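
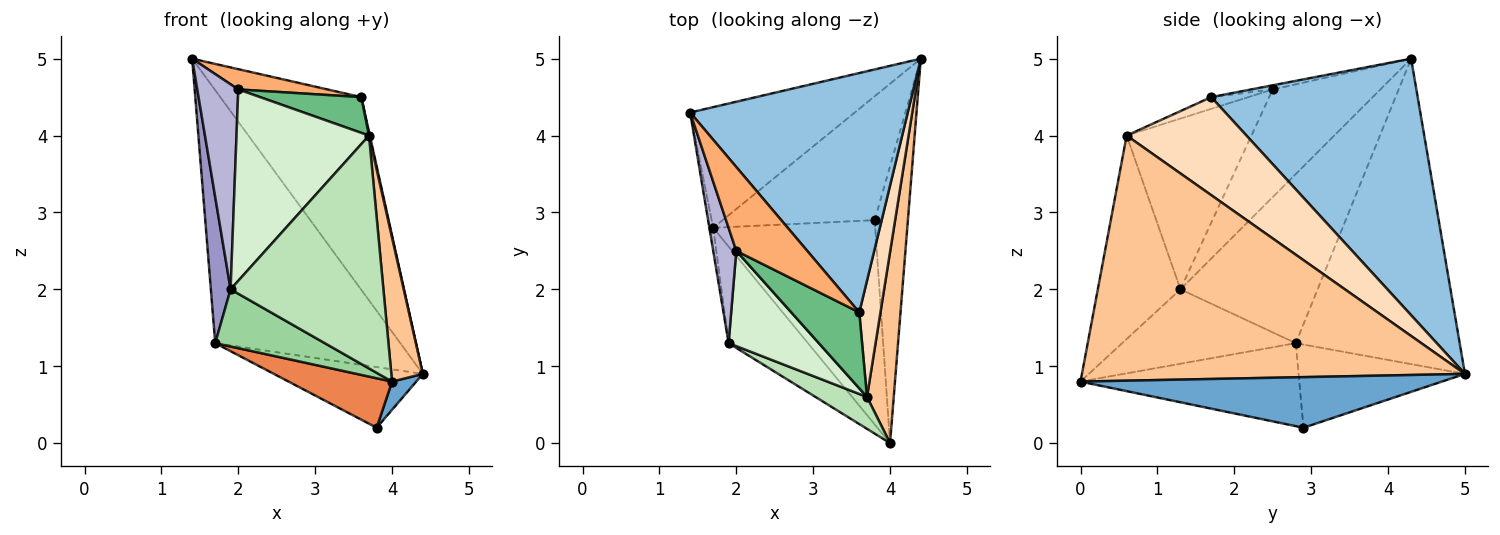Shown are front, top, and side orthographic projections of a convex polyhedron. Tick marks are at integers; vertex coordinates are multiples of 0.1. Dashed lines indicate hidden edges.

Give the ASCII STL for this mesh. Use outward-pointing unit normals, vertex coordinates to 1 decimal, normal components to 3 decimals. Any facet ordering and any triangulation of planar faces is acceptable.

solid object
 facet normal 0.835 -0.056 -0.548
  outer loop
   vertex 3.8 2.9 0.2
   vertex 4.4 5.0 0.9
   vertex 4.0 0.0 0.8
  endloop
 endfacet
 facet normal 0.676 0.462 0.574
  outer loop
   vertex 3.6 1.7 4.5
   vertex 4.4 5.0 0.9
   vertex 1.4 4.3 5.0
  endloop
 endfacet
 facet normal -0.624 0.705 -0.336
  outer loop
   vertex 1.7 2.8 1.3
   vertex 1.4 4.3 5.0
   vertex 4.4 5.0 0.9
  endloop
 endfacet
 facet normal -0.441 0.395 -0.806
  outer loop
   vertex 1.7 2.8 1.3
   vertex 4.4 5.0 0.9
   vertex 3.8 2.9 0.2
  endloop
 endfacet
 facet normal -0.446 -0.211 -0.870
  outer loop
   vertex 1.7 2.8 1.3
   vertex 3.8 2.9 0.2
   vertex 4.0 0.0 0.8
  endloop
 endfacet
 facet normal -0.057 -0.235 0.970
  outer loop
   vertex 2.0 2.5 4.6
   vertex 3.6 1.7 4.5
   vertex 1.4 4.3 5.0
  endloop
 endfacet
 facet normal 0.991 -0.081 0.108
  outer loop
   vertex 3.7 0.6 4.0
   vertex 4.0 0.0 0.8
   vertex 4.4 5.0 0.9
  endloop
 endfacet
 facet normal 0.977 -0.007 0.211
  outer loop
   vertex 3.7 0.6 4.0
   vertex 4.4 5.0 0.9
   vertex 3.6 1.7 4.5
  endloop
 endfacet
 facet normal -0.154 -0.420 0.894
  outer loop
   vertex 3.7 0.6 4.0
   vertex 3.6 1.7 4.5
   vertex 2.0 2.5 4.6
  endloop
 endfacet
 facet normal -0.628 -0.396 -0.670
  outer loop
   vertex 1.9 1.3 2.0
   vertex 1.7 2.8 1.3
   vertex 4.0 0.0 0.8
  endloop
 endfacet
 facet normal -0.472 -0.873 0.119
  outer loop
   vertex 1.9 1.3 2.0
   vertex 4.0 0.0 0.8
   vertex 3.7 0.6 4.0
  endloop
 endfacet
 facet normal -0.645 -0.684 0.341
  outer loop
   vertex 1.9 1.3 2.0
   vertex 3.7 0.6 4.0
   vertex 2.0 2.5 4.6
  endloop
 endfacet
 facet normal -0.990 -0.142 -0.022
  outer loop
   vertex 1.9 1.3 2.0
   vertex 1.4 4.3 5.0
   vertex 1.7 2.8 1.3
  endloop
 endfacet
 facet normal -0.916 -0.349 0.196
  outer loop
   vertex 1.9 1.3 2.0
   vertex 2.0 2.5 4.6
   vertex 1.4 4.3 5.0
  endloop
 endfacet
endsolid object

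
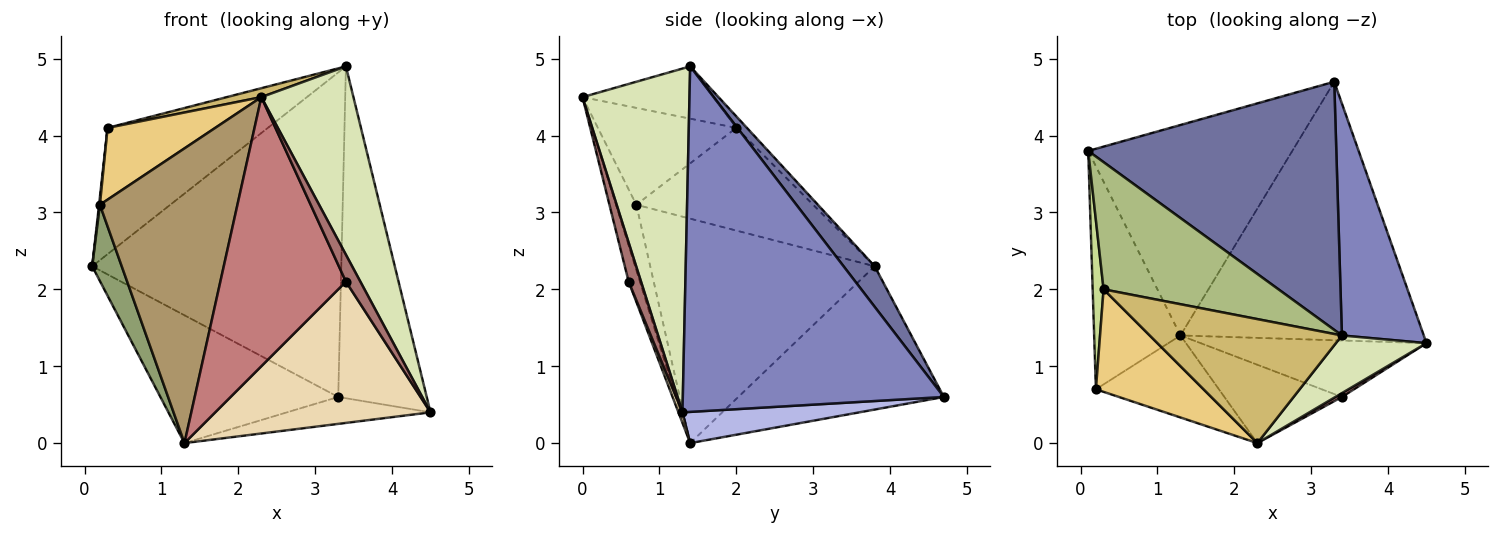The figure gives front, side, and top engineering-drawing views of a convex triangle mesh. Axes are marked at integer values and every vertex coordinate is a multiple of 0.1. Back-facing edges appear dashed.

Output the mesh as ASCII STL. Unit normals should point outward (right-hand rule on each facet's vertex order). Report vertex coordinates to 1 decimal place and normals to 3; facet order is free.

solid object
 facet normal 0.099 0.791 0.604
  outer loop
   vertex 3.4 1.4 4.9
   vertex 3.3 4.7 0.6
   vertex 0.1 3.8 2.3
  endloop
 endfacet
 facet normal 0.924 0.313 0.219
  outer loop
   vertex 3.4 1.4 4.9
   vertex 4.5 1.3 0.4
   vertex 3.3 4.7 0.6
  endloop
 endfacet
 facet normal -0.515 0.445 -0.733
  outer loop
   vertex 1.3 1.4 0.0
   vertex 0.1 3.8 2.3
   vertex 3.3 4.7 0.6
  endloop
 endfacet
 facet normal 0.127 0.103 -0.987
  outer loop
   vertex 1.3 1.4 0.0
   vertex 3.3 4.7 0.6
   vertex 4.5 1.3 0.4
  endloop
 endfacet
 facet normal -0.926 -0.122 -0.356
  outer loop
   vertex 1.3 1.4 0.0
   vertex 0.2 0.7 3.1
   vertex 0.1 3.8 2.3
  endloop
 endfacet
 facet normal -0.047 0.704 0.709
  outer loop
   vertex 0.3 2.0 4.1
   vertex 3.4 1.4 4.9
   vertex 0.1 3.8 2.3
  endloop
 endfacet
 facet normal -0.994 -0.005 0.106
  outer loop
   vertex 0.3 2.0 4.1
   vertex 0.1 3.8 2.3
   vertex 0.2 0.7 3.1
  endloop
 endfacet
 facet normal 0.743 -0.640 0.196
  outer loop
   vertex 2.3 0.0 4.5
   vertex 4.5 1.3 0.4
   vertex 3.4 1.4 4.9
  endloop
 endfacet
 facet normal -0.141 -0.954 -0.265
  outer loop
   vertex 2.3 0.0 4.5
   vertex 0.2 0.7 3.1
   vertex 1.3 1.4 0.0
  endloop
 endfacet
 facet normal -0.262 -0.069 0.963
  outer loop
   vertex 2.3 0.0 4.5
   vertex 3.4 1.4 4.9
   vertex 0.3 2.0 4.1
  endloop
 endfacet
 facet normal -0.593 -0.462 0.659
  outer loop
   vertex 2.3 0.0 4.5
   vertex 0.3 2.0 4.1
   vertex 0.2 0.7 3.1
  endloop
 endfacet
 facet normal 0.017 -0.928 -0.371
  outer loop
   vertex 3.4 0.6 2.1
   vertex 1.3 1.4 0.0
   vertex 4.5 1.3 0.4
  endloop
 endfacet
 facet normal 0.647 -0.755 0.108
  outer loop
   vertex 3.4 0.6 2.1
   vertex 4.5 1.3 0.4
   vertex 2.3 0.0 4.5
  endloop
 endfacet
 facet normal -0.086 -0.957 -0.279
  outer loop
   vertex 3.4 0.6 2.1
   vertex 2.3 0.0 4.5
   vertex 1.3 1.4 0.0
  endloop
 endfacet
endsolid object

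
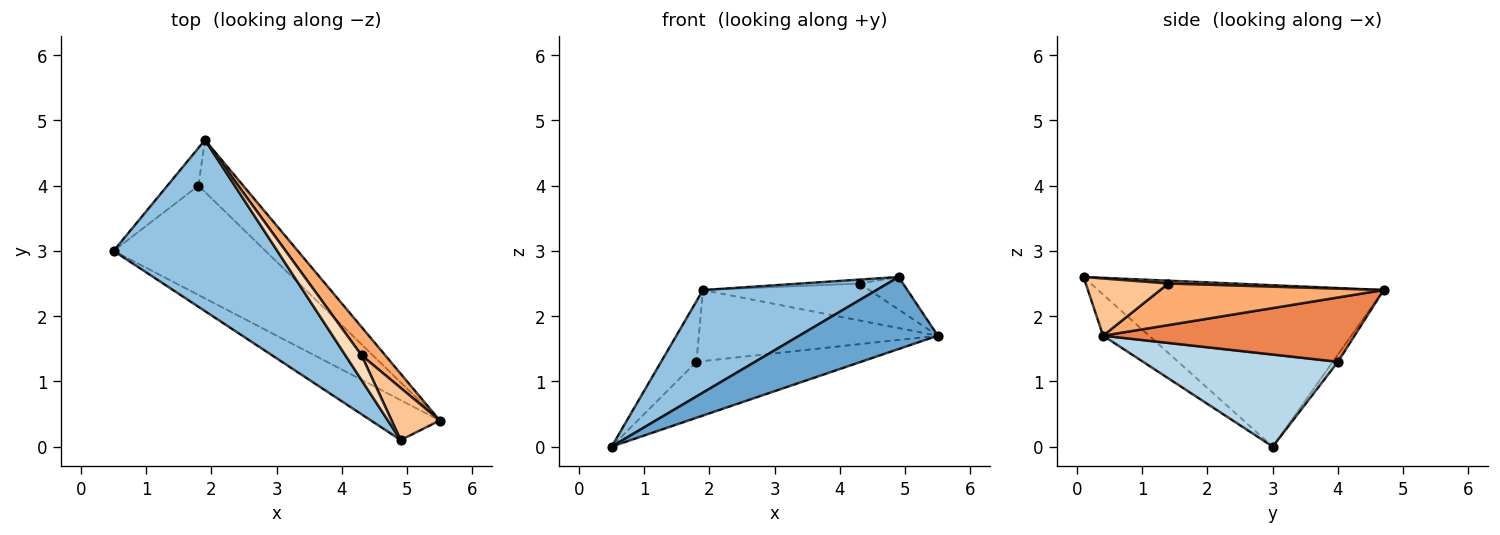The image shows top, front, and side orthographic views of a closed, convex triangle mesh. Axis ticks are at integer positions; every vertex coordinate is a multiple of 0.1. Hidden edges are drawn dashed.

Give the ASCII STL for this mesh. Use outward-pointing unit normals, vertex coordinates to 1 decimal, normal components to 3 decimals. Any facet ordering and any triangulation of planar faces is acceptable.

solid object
 facet normal -0.278 -0.840 -0.466
  outer loop
   vertex 4.9 0.1 2.6
   vertex 0.5 3.0 0.0
   vertex 5.5 0.4 1.7
  endloop
 endfacet
 facet normal -0.646 -0.393 0.655
  outer loop
   vertex 4.9 0.1 2.6
   vertex 1.9 4.7 2.4
   vertex 0.5 3.0 0.0
  endloop
 endfacet
 facet normal 0.475 0.401 -0.783
  outer loop
   vertex 1.8 4.0 1.3
   vertex 5.5 0.4 1.7
   vertex 0.5 3.0 0.0
  endloop
 endfacet
 facet normal -0.123 0.842 -0.525
  outer loop
   vertex 1.8 4.0 1.3
   vertex 0.5 3.0 0.0
   vertex 1.9 4.7 2.4
  endloop
 endfacet
 facet normal 0.647 0.615 -0.450
  outer loop
   vertex 1.8 4.0 1.3
   vertex 1.9 4.7 2.4
   vertex 5.5 0.4 1.7
  endloop
 endfacet
 facet normal 0.730 0.543 0.415
  outer loop
   vertex 4.3 1.4 2.5
   vertex 5.5 0.4 1.7
   vertex 1.9 4.7 2.4
  endloop
 endfacet
 facet normal 0.710 0.373 0.598
  outer loop
   vertex 4.3 1.4 2.5
   vertex 4.9 0.1 2.6
   vertex 5.5 0.4 1.7
  endloop
 endfacet
 facet normal 0.171 0.154 0.973
  outer loop
   vertex 4.3 1.4 2.5
   vertex 1.9 4.7 2.4
   vertex 4.9 0.1 2.6
  endloop
 endfacet
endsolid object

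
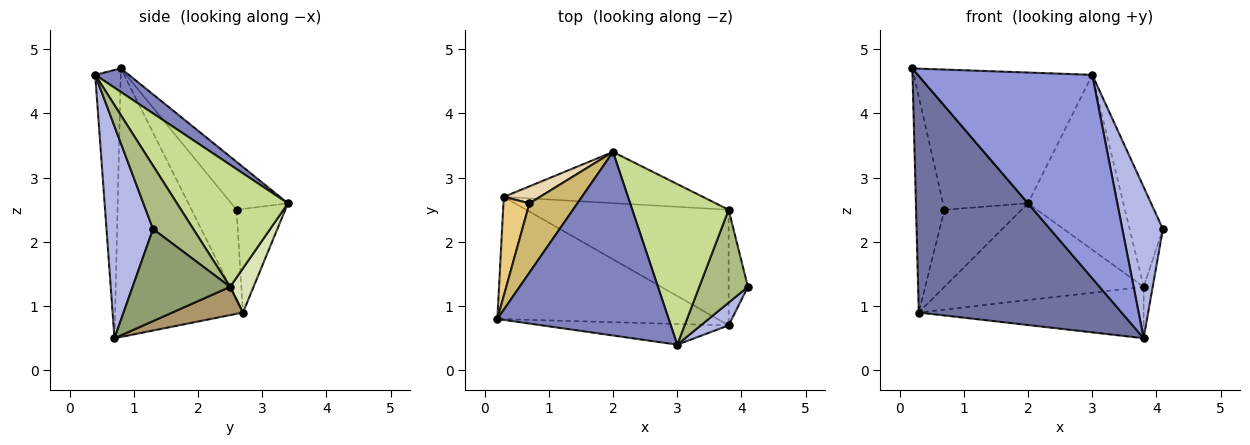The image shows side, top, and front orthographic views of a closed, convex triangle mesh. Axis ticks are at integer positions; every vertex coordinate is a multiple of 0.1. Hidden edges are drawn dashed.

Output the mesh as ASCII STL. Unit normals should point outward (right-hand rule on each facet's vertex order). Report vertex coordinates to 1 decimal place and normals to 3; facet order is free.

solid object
 facet normal -0.489 -0.775 -0.400
  outer loop
   vertex 0.3 2.7 0.9
   vertex 3.8 0.7 0.5
   vertex 0.2 0.8 4.7
  endloop
 endfacet
 facet normal 0.111 0.577 0.809
  outer loop
   vertex 3.0 0.4 4.6
   vertex 2.0 3.4 2.6
   vertex 0.2 0.8 4.7
  endloop
 endfacet
 facet normal -0.144 -0.984 -0.100
  outer loop
   vertex 3.0 0.4 4.6
   vertex 0.2 0.8 4.7
   vertex 3.8 0.7 0.5
  endloop
 endfacet
 facet normal 0.750 -0.654 0.098
  outer loop
   vertex 3.0 0.4 4.6
   vertex 3.8 0.7 0.5
   vertex 4.1 1.3 2.2
  endloop
 endfacet
 facet normal 0.975 0.091 -0.204
  outer loop
   vertex 3.8 2.5 1.3
   vertex 4.1 1.3 2.2
   vertex 3.8 0.7 0.5
  endloop
 endfacet
 facet normal 0.663 0.548 0.510
  outer loop
   vertex 3.8 2.5 1.3
   vertex 3.0 0.4 4.6
   vertex 4.1 1.3 2.2
  endloop
 endfacet
 facet normal 0.651 0.559 0.514
  outer loop
   vertex 3.8 2.5 1.3
   vertex 2.0 3.4 2.6
   vertex 3.0 0.4 4.6
  endloop
 endfacet
 facet normal 0.103 0.879 -0.465
  outer loop
   vertex 3.8 2.5 1.3
   vertex 0.3 2.7 0.9
   vertex 2.0 3.4 2.6
  endloop
 endfacet
 facet normal 0.127 0.403 -0.906
  outer loop
   vertex 3.8 2.5 1.3
   vertex 3.8 0.7 0.5
   vertex 0.3 2.7 0.9
  endloop
 endfacet
 facet normal -0.485 0.728 0.485
  outer loop
   vertex 0.7 2.6 2.5
   vertex 0.2 0.8 4.7
   vertex 2.0 3.4 2.6
  endloop
 endfacet
 facet normal -0.821 0.519 0.238
  outer loop
   vertex 0.7 2.6 2.5
   vertex 0.3 2.7 0.9
   vertex 0.2 0.8 4.7
  endloop
 endfacet
 facet normal -0.525 0.831 0.183
  outer loop
   vertex 0.7 2.6 2.5
   vertex 2.0 3.4 2.6
   vertex 0.3 2.7 0.9
  endloop
 endfacet
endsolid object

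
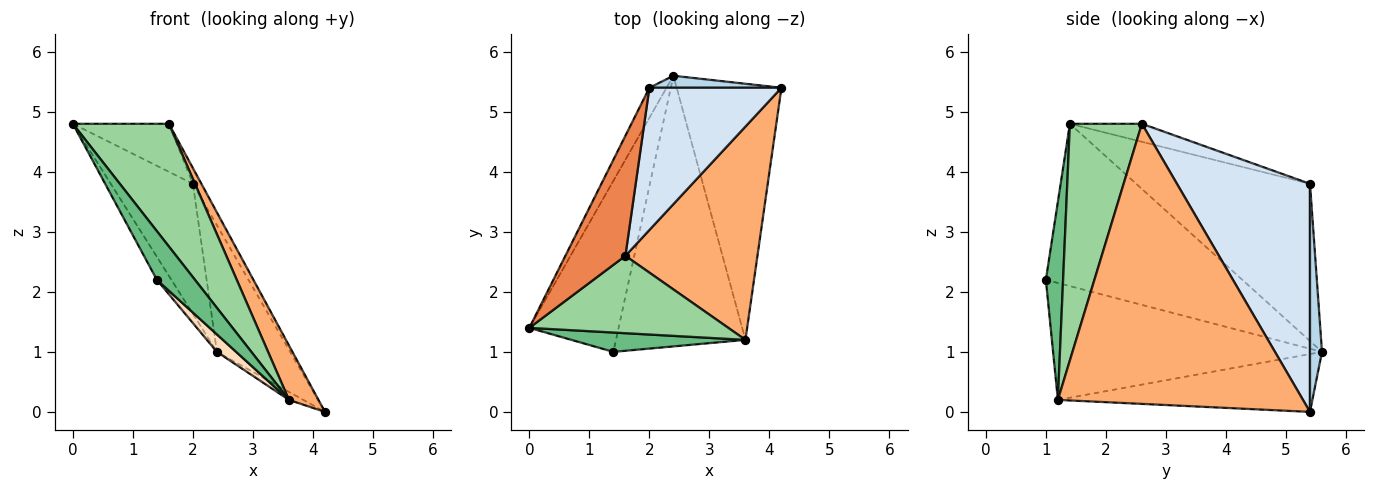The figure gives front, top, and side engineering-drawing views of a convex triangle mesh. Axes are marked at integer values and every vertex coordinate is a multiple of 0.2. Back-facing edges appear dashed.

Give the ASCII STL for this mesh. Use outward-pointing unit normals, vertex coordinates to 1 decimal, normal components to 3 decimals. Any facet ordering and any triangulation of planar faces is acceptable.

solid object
 facet normal -0.874 0.065 -0.481
  outer loop
   vertex 1.4 1.0 2.2
   vertex 0.0 1.4 4.8
   vertex 2.4 5.6 1.0
  endloop
 endfacet
 facet normal -0.900 0.425 -0.098
  outer loop
   vertex 2.0 5.4 3.8
   vertex 2.4 5.6 1.0
   vertex 0.0 1.4 4.8
  endloop
 endfacet
 facet normal 0.161 0.983 0.093
  outer loop
   vertex 2.0 5.4 3.8
   vertex 4.2 5.4 0.0
   vertex 2.4 5.6 1.0
  endloop
 endfacet
 facet normal 0.864 0.055 0.500
  outer loop
   vertex 1.6 2.6 4.8
   vertex 4.2 5.4 0.0
   vertex 2.0 5.4 3.8
  endloop
 endfacet
 facet normal -0.268 0.358 0.894
  outer loop
   vertex 1.6 2.6 4.8
   vertex 2.0 5.4 3.8
   vertex 0.0 1.4 4.8
  endloop
 endfacet
 facet normal 0.899 -0.108 0.424
  outer loop
   vertex 3.6 1.2 0.2
   vertex 4.2 5.4 0.0
   vertex 1.6 2.6 4.8
  endloop
 endfacet
 facet normal -0.483 0.027 -0.875
  outer loop
   vertex 3.6 1.2 0.2
   vertex 2.4 5.6 1.0
   vertex 4.2 5.4 0.0
  endloop
 endfacet
 facet normal -0.670 -0.048 -0.741
  outer loop
   vertex 3.6 1.2 0.2
   vertex 1.4 1.0 2.2
   vertex 2.4 5.6 1.0
  endloop
 endfacet
 facet normal 0.387 -0.857 0.340
  outer loop
   vertex 3.6 1.2 0.2
   vertex 0.0 1.4 4.8
   vertex 1.4 1.0 2.2
  endloop
 endfacet
 facet normal 0.536 -0.714 0.450
  outer loop
   vertex 3.6 1.2 0.2
   vertex 1.6 2.6 4.8
   vertex 0.0 1.4 4.8
  endloop
 endfacet
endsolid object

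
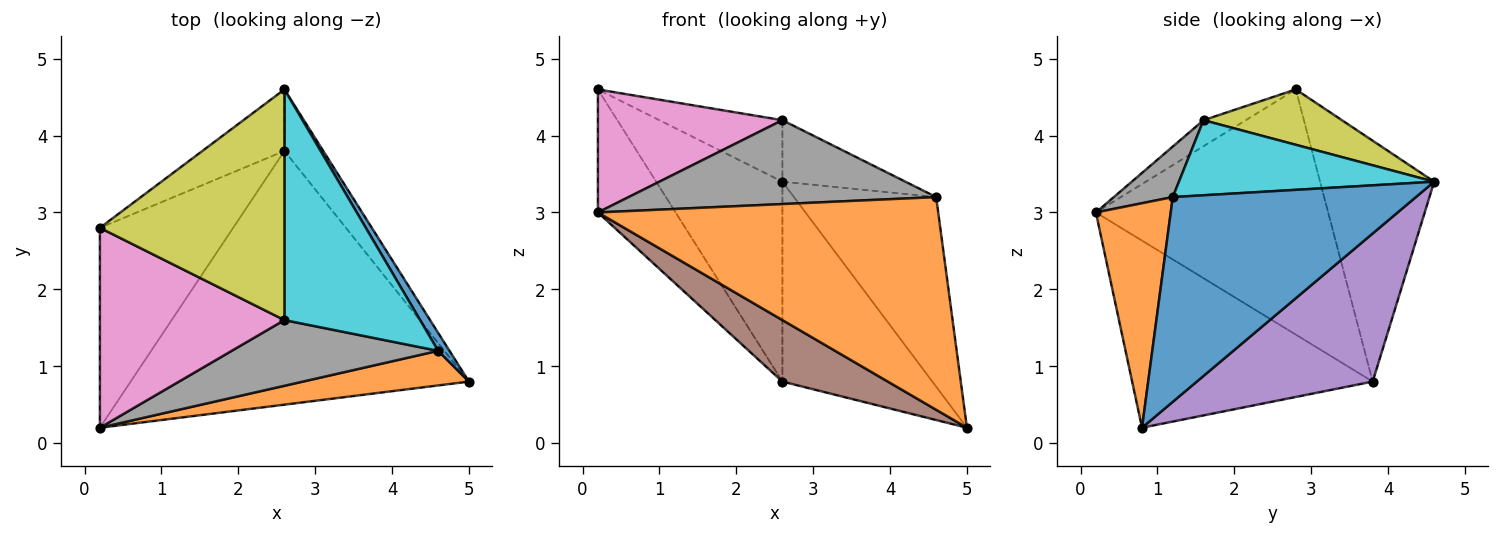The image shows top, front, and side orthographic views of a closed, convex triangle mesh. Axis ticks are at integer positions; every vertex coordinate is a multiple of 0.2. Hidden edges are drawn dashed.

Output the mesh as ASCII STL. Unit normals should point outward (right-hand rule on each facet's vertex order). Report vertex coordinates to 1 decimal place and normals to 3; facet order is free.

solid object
 facet normal 0.862 0.504 0.048
  outer loop
   vertex 4.6 1.2 3.2
   vertex 5.0 0.8 0.2
   vertex 2.6 4.6 3.4
  endloop
 endfacet
 facet normal 0.212 -0.965 0.157
  outer loop
   vertex 4.6 1.2 3.2
   vertex 0.2 0.2 3.0
   vertex 5.0 0.8 0.2
  endloop
 endfacet
 facet normal -0.654 0.723 -0.223
  outer loop
   vertex 2.6 3.8 0.8
   vertex 0.2 2.8 4.6
   vertex 2.6 4.6 3.4
  endloop
 endfacet
 facet normal -0.843 0.282 -0.458
  outer loop
   vertex 2.6 3.8 0.8
   vertex 0.2 0.2 3.0
   vertex 0.2 2.8 4.6
  endloop
 endfacet
 facet normal 0.746 0.636 -0.196
  outer loop
   vertex 2.6 3.8 0.8
   vertex 2.6 4.6 3.4
   vertex 5.0 0.8 0.2
  endloop
 endfacet
 facet normal -0.473 -0.208 -0.856
  outer loop
   vertex 2.6 3.8 0.8
   vertex 5.0 0.8 0.2
   vertex 0.2 0.2 3.0
  endloop
 endfacet
 facet normal -0.119 -0.520 0.846
  outer loop
   vertex 2.6 1.6 4.2
   vertex 0.2 2.8 4.6
   vertex 0.2 0.2 3.0
  endloop
 endfacet
 facet normal 0.149 -0.778 0.610
  outer loop
   vertex 2.6 1.6 4.2
   vertex 0.2 0.2 3.0
   vertex 4.6 1.2 3.2
  endloop
 endfacet
 facet normal 0.278 0.247 0.928
  outer loop
   vertex 2.6 1.6 4.2
   vertex 2.6 4.6 3.4
   vertex 0.2 2.8 4.6
  endloop
 endfacet
 facet normal 0.471 0.227 0.852
  outer loop
   vertex 2.6 1.6 4.2
   vertex 4.6 1.2 3.2
   vertex 2.6 4.6 3.4
  endloop
 endfacet
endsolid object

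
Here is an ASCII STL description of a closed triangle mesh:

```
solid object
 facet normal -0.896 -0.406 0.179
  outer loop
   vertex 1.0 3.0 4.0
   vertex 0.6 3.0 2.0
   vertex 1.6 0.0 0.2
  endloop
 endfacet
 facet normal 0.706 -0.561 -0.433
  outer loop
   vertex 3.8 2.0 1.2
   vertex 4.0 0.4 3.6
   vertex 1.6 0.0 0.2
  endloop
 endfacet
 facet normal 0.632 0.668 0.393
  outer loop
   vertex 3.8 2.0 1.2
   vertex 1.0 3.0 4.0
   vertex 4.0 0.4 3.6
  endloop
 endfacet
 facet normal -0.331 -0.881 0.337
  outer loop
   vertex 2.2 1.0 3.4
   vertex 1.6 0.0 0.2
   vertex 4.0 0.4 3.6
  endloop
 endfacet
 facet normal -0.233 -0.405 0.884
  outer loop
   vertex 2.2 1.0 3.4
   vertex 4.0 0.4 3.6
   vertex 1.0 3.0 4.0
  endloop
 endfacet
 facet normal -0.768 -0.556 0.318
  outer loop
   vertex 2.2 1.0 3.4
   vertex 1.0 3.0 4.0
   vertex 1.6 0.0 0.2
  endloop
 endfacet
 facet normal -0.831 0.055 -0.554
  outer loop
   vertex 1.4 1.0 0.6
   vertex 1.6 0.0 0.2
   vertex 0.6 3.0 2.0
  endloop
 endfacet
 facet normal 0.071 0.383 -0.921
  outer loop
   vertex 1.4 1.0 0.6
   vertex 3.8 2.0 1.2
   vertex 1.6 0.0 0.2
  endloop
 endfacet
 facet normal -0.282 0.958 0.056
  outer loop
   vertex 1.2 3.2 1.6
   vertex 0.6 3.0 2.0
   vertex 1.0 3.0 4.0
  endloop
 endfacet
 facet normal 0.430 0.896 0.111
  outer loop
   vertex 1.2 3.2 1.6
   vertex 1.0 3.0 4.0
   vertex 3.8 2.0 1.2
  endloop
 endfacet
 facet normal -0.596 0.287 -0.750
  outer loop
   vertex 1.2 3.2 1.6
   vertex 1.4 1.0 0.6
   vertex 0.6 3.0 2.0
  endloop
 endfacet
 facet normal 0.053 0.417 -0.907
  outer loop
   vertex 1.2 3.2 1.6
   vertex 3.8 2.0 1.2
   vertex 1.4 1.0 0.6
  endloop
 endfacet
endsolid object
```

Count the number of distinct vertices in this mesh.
8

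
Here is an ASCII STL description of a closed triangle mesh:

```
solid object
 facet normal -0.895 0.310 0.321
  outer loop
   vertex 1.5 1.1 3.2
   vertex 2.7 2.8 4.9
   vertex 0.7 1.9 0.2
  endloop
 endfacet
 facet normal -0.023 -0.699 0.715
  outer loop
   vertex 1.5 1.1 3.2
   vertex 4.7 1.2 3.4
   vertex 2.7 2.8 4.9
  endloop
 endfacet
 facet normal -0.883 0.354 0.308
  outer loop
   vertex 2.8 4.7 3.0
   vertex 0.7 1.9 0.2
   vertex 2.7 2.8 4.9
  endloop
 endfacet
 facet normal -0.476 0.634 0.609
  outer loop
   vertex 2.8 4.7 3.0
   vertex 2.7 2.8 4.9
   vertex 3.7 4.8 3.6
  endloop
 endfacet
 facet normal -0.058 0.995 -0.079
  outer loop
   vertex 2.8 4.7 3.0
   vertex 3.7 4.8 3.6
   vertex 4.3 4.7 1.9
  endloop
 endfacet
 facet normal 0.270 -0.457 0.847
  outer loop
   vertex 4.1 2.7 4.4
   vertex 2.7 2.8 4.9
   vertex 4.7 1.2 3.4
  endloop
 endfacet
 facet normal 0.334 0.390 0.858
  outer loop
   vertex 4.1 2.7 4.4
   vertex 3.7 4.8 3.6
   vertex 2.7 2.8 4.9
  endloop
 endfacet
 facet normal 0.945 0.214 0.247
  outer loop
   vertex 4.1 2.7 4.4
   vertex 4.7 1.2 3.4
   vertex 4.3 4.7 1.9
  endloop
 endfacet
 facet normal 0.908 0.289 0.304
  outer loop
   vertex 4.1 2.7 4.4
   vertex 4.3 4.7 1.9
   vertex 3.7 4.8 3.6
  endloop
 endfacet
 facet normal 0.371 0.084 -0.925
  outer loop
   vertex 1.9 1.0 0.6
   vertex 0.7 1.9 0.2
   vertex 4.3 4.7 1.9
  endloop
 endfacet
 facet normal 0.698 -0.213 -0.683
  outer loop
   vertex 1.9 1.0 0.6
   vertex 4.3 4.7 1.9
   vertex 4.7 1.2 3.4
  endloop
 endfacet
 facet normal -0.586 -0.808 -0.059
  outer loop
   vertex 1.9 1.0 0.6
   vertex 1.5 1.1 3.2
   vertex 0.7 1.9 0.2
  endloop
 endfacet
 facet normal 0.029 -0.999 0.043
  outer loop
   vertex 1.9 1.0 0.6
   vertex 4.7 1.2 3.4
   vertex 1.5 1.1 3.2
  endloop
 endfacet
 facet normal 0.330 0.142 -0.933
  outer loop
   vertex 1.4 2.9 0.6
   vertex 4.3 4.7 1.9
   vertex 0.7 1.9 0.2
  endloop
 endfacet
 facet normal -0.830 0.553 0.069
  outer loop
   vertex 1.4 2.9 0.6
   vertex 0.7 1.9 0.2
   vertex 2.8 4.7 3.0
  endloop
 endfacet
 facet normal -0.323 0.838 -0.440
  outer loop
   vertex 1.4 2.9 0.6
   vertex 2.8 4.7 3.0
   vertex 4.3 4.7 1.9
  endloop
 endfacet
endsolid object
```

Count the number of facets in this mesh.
16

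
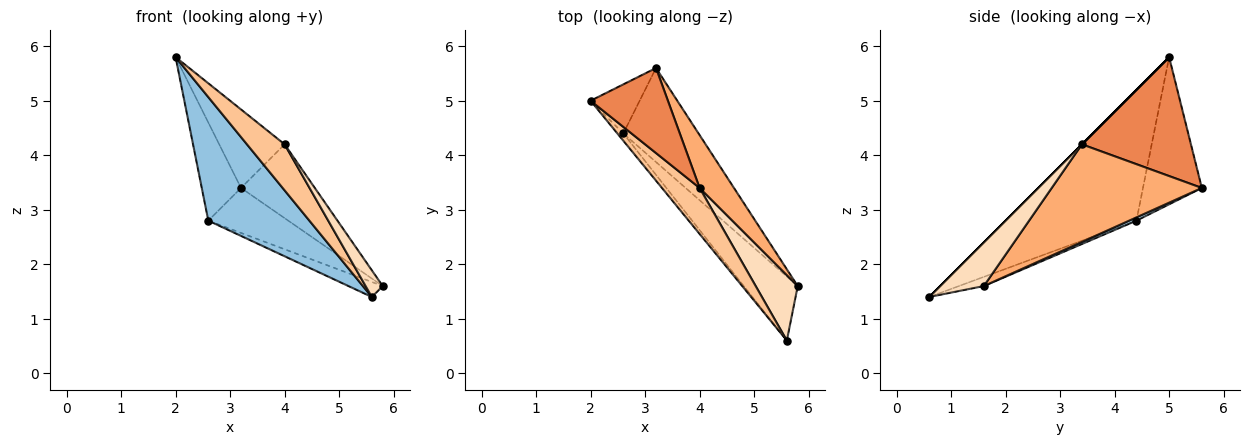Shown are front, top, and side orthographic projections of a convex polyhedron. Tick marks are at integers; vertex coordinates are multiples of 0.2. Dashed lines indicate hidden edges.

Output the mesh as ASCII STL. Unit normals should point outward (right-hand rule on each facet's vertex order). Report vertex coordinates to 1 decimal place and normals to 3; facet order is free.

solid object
 facet normal -0.802 0.535 -0.267
  outer loop
   vertex 2.6 4.4 2.8
   vertex 2.0 5.0 5.8
   vertex 3.2 5.6 3.4
  endloop
 endfacet
 facet normal -0.791 -0.611 -0.036
  outer loop
   vertex 2.6 4.4 2.8
   vertex 5.6 0.6 1.4
   vertex 2.0 5.0 5.8
  endloop
 endfacet
 facet normal 0.039 0.431 -0.901
  outer loop
   vertex 2.6 4.4 2.8
   vertex 3.2 5.6 3.4
   vertex 5.8 1.6 1.6
  endloop
 endfacet
 facet normal -0.164 0.225 -0.961
  outer loop
   vertex 2.6 4.4 2.8
   vertex 5.8 1.6 1.6
   vertex 5.6 0.6 1.4
  endloop
 endfacet
 facet normal 0.749 0.449 0.487
  outer loop
   vertex 4.0 3.4 4.2
   vertex 3.2 5.6 3.4
   vertex 2.0 5.0 5.8
  endloop
 endfacet
 facet normal 0.856 0.421 0.301
  outer loop
   vertex 4.0 3.4 4.2
   vertex 5.8 1.6 1.6
   vertex 3.2 5.6 3.4
  endloop
 endfacet
 facet normal 0.000 -0.707 0.707
  outer loop
   vertex 4.0 3.4 4.2
   vertex 2.0 5.0 5.8
   vertex 5.6 0.6 1.4
  endloop
 endfacet
 facet normal 0.693 -0.272 0.668
  outer loop
   vertex 4.0 3.4 4.2
   vertex 5.6 0.6 1.4
   vertex 5.8 1.6 1.6
  endloop
 endfacet
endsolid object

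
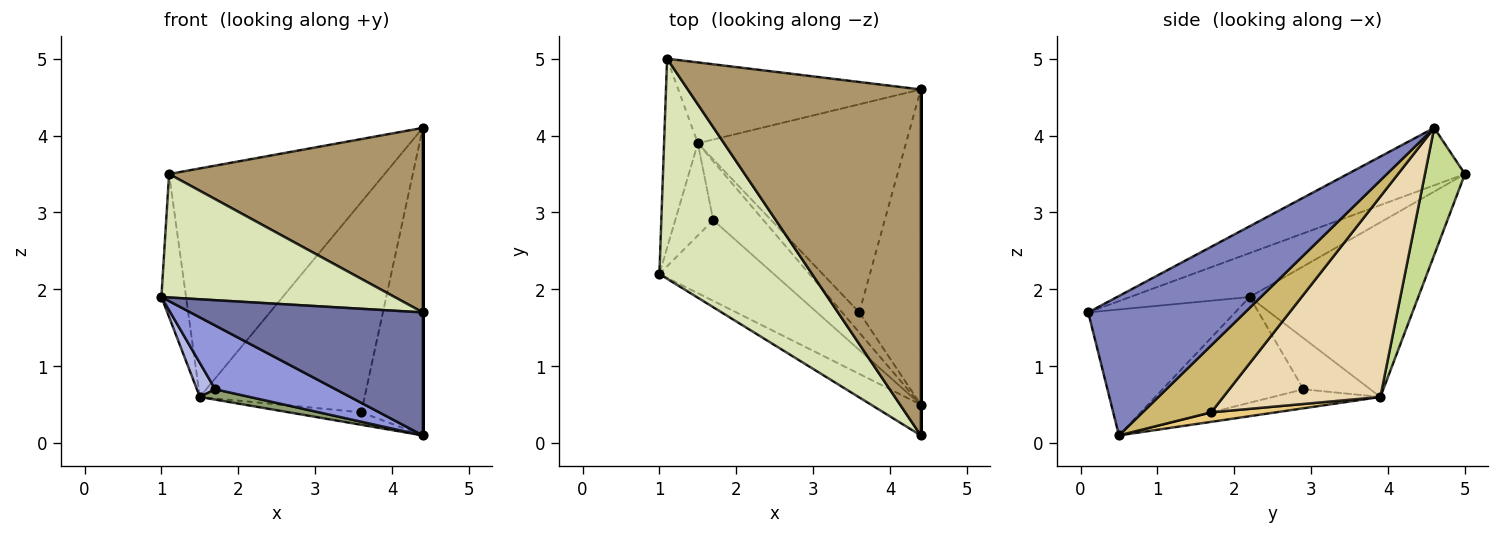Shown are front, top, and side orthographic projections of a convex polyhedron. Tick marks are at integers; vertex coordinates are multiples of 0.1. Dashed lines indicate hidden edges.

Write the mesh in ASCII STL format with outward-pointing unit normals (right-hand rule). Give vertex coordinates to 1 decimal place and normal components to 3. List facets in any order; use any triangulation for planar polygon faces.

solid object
 facet normal -0.523 -0.827 -0.207
  outer loop
   vertex 4.4 0.1 1.7
   vertex 1.0 2.2 1.9
   vertex 4.4 0.5 0.1
  endloop
 endfacet
 facet normal 1.000 0.000 0.000
  outer loop
   vertex 4.4 0.1 1.7
   vertex 4.4 0.5 0.1
   vertex 4.4 4.6 4.1
  endloop
 endfacet
 facet normal -0.587 -0.502 -0.635
  outer loop
   vertex 1.7 2.9 0.7
   vertex 4.4 0.5 0.1
   vertex 1.0 2.2 1.9
  endloop
 endfacet
 facet normal -0.784 -0.215 -0.583
  outer loop
   vertex 1.7 2.9 0.7
   vertex 1.0 2.2 1.9
   vertex 1.5 3.9 0.6
  endloop
 endfacet
 facet normal -0.349 -0.162 -0.923
  outer loop
   vertex 1.7 2.9 0.7
   vertex 1.5 3.9 0.6
   vertex 4.4 0.5 0.1
  endloop
 endfacet
 facet normal -0.972 0.142 -0.188
  outer loop
   vertex 1.1 5.0 3.5
   vertex 1.5 3.9 0.6
   vertex 1.0 2.2 1.9
  endloop
 endfacet
 facet normal 0.172 0.929 -0.328
  outer loop
   vertex 1.1 5.0 3.5
   vertex 4.4 4.6 4.1
   vertex 1.5 3.9 0.6
  endloop
 endfacet
 facet normal -0.243 -0.475 0.846
  outer loop
   vertex 1.1 5.0 3.5
   vertex 1.0 2.2 1.9
   vertex 4.4 0.1 1.7
  endloop
 endfacet
 facet normal -0.213 -0.460 0.862
  outer loop
   vertex 1.1 5.0 3.5
   vertex 4.4 0.1 1.7
   vertex 4.4 4.6 4.1
  endloop
 endfacet
 facet normal 0.615 0.551 -0.565
  outer loop
   vertex 3.6 1.7 0.4
   vertex 4.4 4.6 4.1
   vertex 4.4 0.5 0.1
  endloop
 endfacet
 facet normal 0.425 0.476 -0.770
  outer loop
   vertex 3.6 1.7 0.4
   vertex 4.4 0.5 0.1
   vertex 1.5 3.9 0.6
  endloop
 endfacet
 facet normal 0.561 0.588 -0.582
  outer loop
   vertex 3.6 1.7 0.4
   vertex 1.5 3.9 0.6
   vertex 4.4 4.6 4.1
  endloop
 endfacet
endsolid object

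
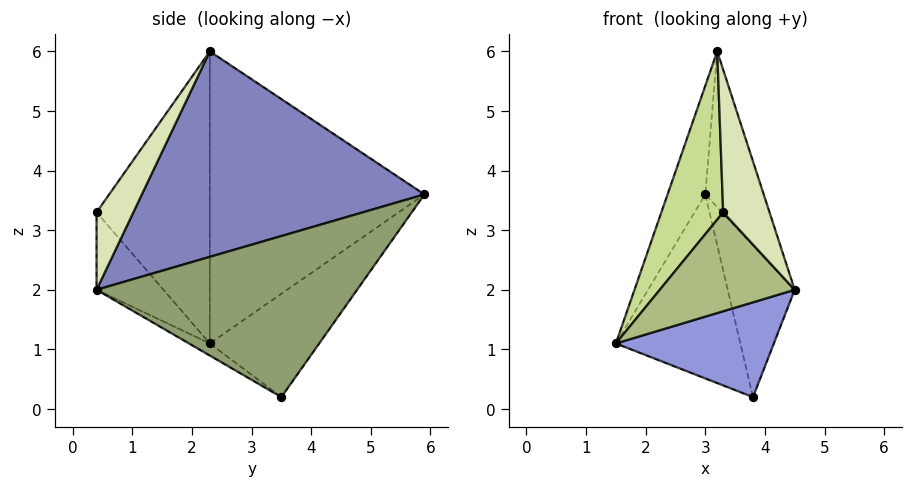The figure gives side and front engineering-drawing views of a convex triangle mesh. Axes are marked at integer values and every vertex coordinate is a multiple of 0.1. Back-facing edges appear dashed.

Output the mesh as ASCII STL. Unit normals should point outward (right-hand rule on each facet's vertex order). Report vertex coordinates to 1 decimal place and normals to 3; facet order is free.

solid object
 facet normal -0.932 0.164 0.323
  outer loop
   vertex 3.2 2.3 6.0
   vertex 3.0 5.9 3.6
   vertex 1.5 2.3 1.1
  endloop
 endfacet
 facet normal 0.956 0.198 0.217
  outer loop
   vertex 3.2 2.3 6.0
   vertex 4.5 0.4 2.0
   vertex 3.0 5.9 3.6
  endloop
 endfacet
 facet normal -0.068 -0.512 -0.856
  outer loop
   vertex 3.8 3.5 0.2
   vertex 4.5 0.4 2.0
   vertex 1.5 2.3 1.1
  endloop
 endfacet
 facet normal -0.544 0.620 -0.565
  outer loop
   vertex 3.8 3.5 0.2
   vertex 1.5 2.3 1.1
   vertex 3.0 5.9 3.6
  endloop
 endfacet
 facet normal 0.967 0.249 0.052
  outer loop
   vertex 3.8 3.5 0.2
   vertex 3.0 5.9 3.6
   vertex 4.5 0.4 2.0
  endloop
 endfacet
 facet normal -0.411 -0.829 -0.379
  outer loop
   vertex 3.3 0.4 3.3
   vertex 1.5 2.3 1.1
   vertex 4.5 0.4 2.0
  endloop
 endfacet
 facet normal -0.840 -0.458 0.291
  outer loop
   vertex 3.3 0.4 3.3
   vertex 3.2 2.3 6.0
   vertex 1.5 2.3 1.1
  endloop
 endfacet
 facet normal 0.539 -0.679 0.498
  outer loop
   vertex 3.3 0.4 3.3
   vertex 4.5 0.4 2.0
   vertex 3.2 2.3 6.0
  endloop
 endfacet
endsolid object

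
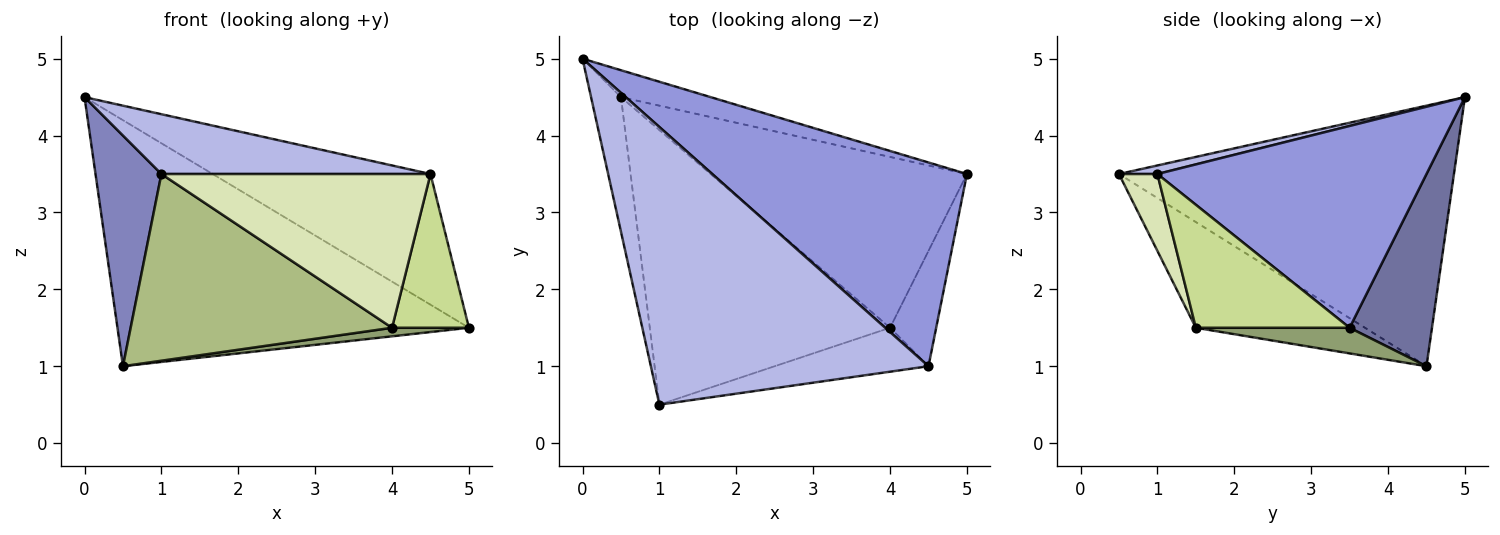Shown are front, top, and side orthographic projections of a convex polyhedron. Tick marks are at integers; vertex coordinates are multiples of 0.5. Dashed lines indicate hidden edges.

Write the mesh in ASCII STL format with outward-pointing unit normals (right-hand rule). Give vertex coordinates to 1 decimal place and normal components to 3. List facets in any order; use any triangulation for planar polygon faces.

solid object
 facet normal 0.227 0.968 -0.106
  outer loop
   vertex 0.5 4.5 1.0
   vertex 0.0 5.0 4.5
   vertex 5.0 3.5 1.5
  endloop
 endfacet
 facet normal -0.975 -0.192 -0.112
  outer loop
   vertex 0.5 4.5 1.0
   vertex 1.0 0.5 3.5
   vertex 0.0 5.0 4.5
  endloop
 endfacet
 facet normal 0.555 0.449 0.700
  outer loop
   vertex 4.5 1.0 3.5
   vertex 5.0 3.5 1.5
   vertex 0.0 5.0 4.5
  endloop
 endfacet
 facet normal 0.030 -0.210 0.977
  outer loop
   vertex 4.5 1.0 3.5
   vertex 0.0 5.0 4.5
   vertex 1.0 0.5 3.5
  endloop
 endfacet
 facet normal 0.099 -0.050 -0.994
  outer loop
   vertex 4.0 1.5 1.5
   vertex 0.5 4.5 1.0
   vertex 5.0 3.5 1.5
  endloop
 endfacet
 facet normal -0.342 -0.528 -0.777
  outer loop
   vertex 4.0 1.5 1.5
   vertex 1.0 0.5 3.5
   vertex 0.5 4.5 1.0
  endloop
 endfacet
 facet normal 0.848 -0.424 -0.318
  outer loop
   vertex 4.0 1.5 1.5
   vertex 5.0 3.5 1.5
   vertex 4.5 1.0 3.5
  endloop
 endfacet
 facet normal 0.136 -0.953 -0.272
  outer loop
   vertex 4.0 1.5 1.5
   vertex 4.5 1.0 3.5
   vertex 1.0 0.5 3.5
  endloop
 endfacet
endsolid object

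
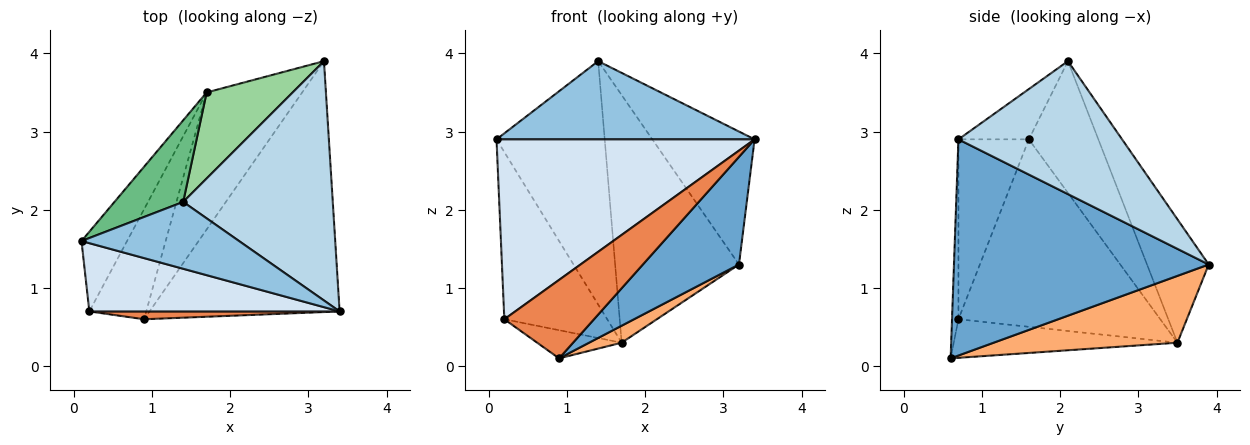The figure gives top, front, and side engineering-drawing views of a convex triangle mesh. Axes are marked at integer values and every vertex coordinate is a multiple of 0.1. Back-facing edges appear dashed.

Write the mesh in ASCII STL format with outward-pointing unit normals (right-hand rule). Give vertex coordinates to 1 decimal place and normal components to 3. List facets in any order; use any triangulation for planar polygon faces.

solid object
 facet normal 0.723 -0.273 -0.635
  outer loop
   vertex 0.9 0.6 0.1
   vertex 3.2 3.9 1.3
   vertex 3.4 0.7 2.9
  endloop
 endfacet
 facet normal -0.203 -0.744 0.636
  outer loop
   vertex 1.4 2.1 3.9
   vertex 0.1 1.6 2.9
   vertex 3.4 0.7 2.9
  endloop
 endfacet
 facet normal 0.614 0.383 0.690
  outer loop
   vertex 1.4 2.1 3.9
   vertex 3.4 0.7 2.9
   vertex 3.2 3.9 1.3
  endloop
 endfacet
 facet normal -0.247 -0.906 0.344
  outer loop
   vertex 0.2 0.7 0.6
   vertex 3.4 0.7 2.9
   vertex 0.1 1.6 2.9
  endloop
 endfacet
 facet normal -0.071 -0.993 0.099
  outer loop
   vertex 0.2 0.7 0.6
   vertex 0.9 0.6 0.1
   vertex 3.4 0.7 2.9
  endloop
 endfacet
 facet normal 0.570 -0.101 -0.815
  outer loop
   vertex 1.7 3.5 0.3
   vertex 3.2 3.9 1.3
   vertex 0.9 0.6 0.1
  endloop
 endfacet
 facet normal -0.549 0.207 -0.810
  outer loop
   vertex 1.7 3.5 0.3
   vertex 0.9 0.6 0.1
   vertex 0.2 0.7 0.6
  endloop
 endfacet
 facet normal -0.871 0.444 -0.212
  outer loop
   vertex 1.7 3.5 0.3
   vertex 0.2 0.7 0.6
   vertex 0.1 1.6 2.9
  endloop
 endfacet
 facet normal -0.520 0.810 0.272
  outer loop
   vertex 1.7 3.5 0.3
   vertex 0.1 1.6 2.9
   vertex 1.4 2.1 3.9
  endloop
 endfacet
 facet normal -0.426 0.855 0.297
  outer loop
   vertex 1.7 3.5 0.3
   vertex 1.4 2.1 3.9
   vertex 3.2 3.9 1.3
  endloop
 endfacet
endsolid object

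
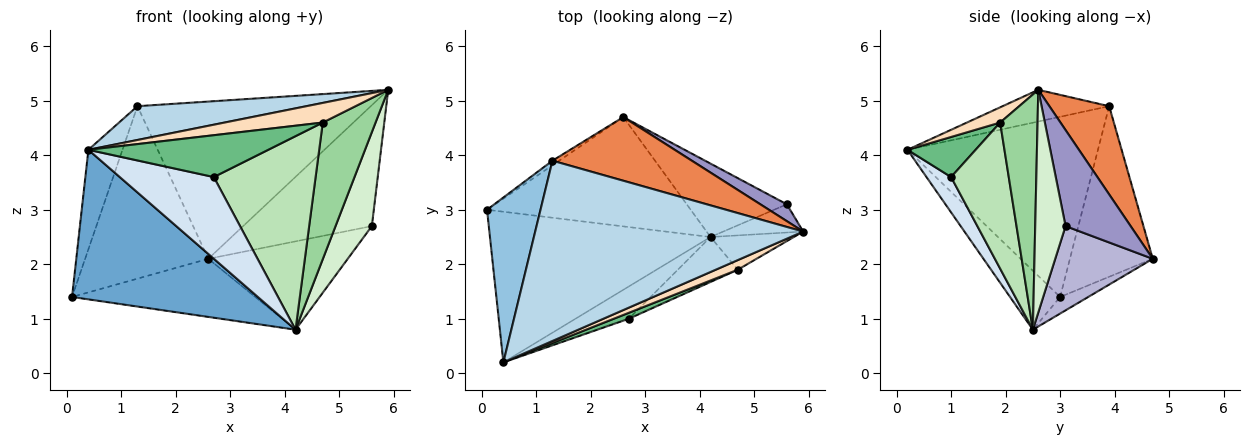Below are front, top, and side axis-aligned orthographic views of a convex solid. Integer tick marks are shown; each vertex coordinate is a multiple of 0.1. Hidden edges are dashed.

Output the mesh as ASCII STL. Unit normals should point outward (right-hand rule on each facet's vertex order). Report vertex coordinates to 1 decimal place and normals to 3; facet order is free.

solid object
 facet normal -0.186 -0.692 -0.697
  outer loop
   vertex 4.2 2.5 0.8
   vertex 0.4 0.2 4.1
   vertex 0.1 3.0 1.4
  endloop
 endfacet
 facet normal -0.945 0.169 0.280
  outer loop
   vertex 1.3 3.9 4.9
   vertex 0.1 3.0 1.4
   vertex 0.4 0.2 4.1
  endloop
 endfacet
 facet normal -0.115 -0.183 0.976
  outer loop
   vertex 1.3 3.9 4.9
   vertex 0.4 0.2 4.1
   vertex 5.9 2.6 5.2
  endloop
 endfacet
 facet normal 0.237 -0.904 -0.357
  outer loop
   vertex 2.7 1.0 3.6
   vertex 0.4 0.2 4.1
   vertex 4.2 2.5 0.8
  endloop
 endfacet
 facet normal 0.231 0.902 0.365
  outer loop
   vertex 2.6 4.7 2.1
   vertex 1.3 3.9 4.9
   vertex 5.9 2.6 5.2
  endloop
 endfacet
 facet normal -0.072 0.468 -0.881
  outer loop
   vertex 2.6 4.7 2.1
   vertex 4.2 2.5 0.8
   vertex 0.1 3.0 1.4
  endloop
 endfacet
 facet normal -0.558 0.830 -0.022
  outer loop
   vertex 2.6 4.7 2.1
   vertex 0.1 3.0 1.4
   vertex 1.3 3.9 4.9
  endloop
 endfacet
 facet normal 0.291 -0.859 0.421
  outer loop
   vertex 4.7 1.9 4.6
   vertex 5.9 2.6 5.2
   vertex 0.4 0.2 4.1
  endloop
 endfacet
 facet normal 0.351 -0.927 0.132
  outer loop
   vertex 4.7 1.9 4.6
   vertex 0.4 0.2 4.1
   vertex 2.7 1.0 3.6
  endloop
 endfacet
 facet normal 0.567 -0.799 -0.201
  outer loop
   vertex 4.7 1.9 4.6
   vertex 4.2 2.5 0.8
   vertex 5.9 2.6 5.2
  endloop
 endfacet
 facet normal 0.483 -0.853 -0.198
  outer loop
   vertex 4.7 1.9 4.6
   vertex 2.7 1.0 3.6
   vertex 4.2 2.5 0.8
  endloop
 endfacet
 facet normal 0.625 -0.748 -0.225
  outer loop
   vertex 5.6 3.1 2.7
   vertex 5.9 2.6 5.2
   vertex 4.2 2.5 0.8
  endloop
 endfacet
 facet normal 0.448 0.886 0.123
  outer loop
   vertex 5.6 3.1 2.7
   vertex 2.6 4.7 2.1
   vertex 5.9 2.6 5.2
  endloop
 endfacet
 facet normal 0.474 0.677 -0.563
  outer loop
   vertex 5.6 3.1 2.7
   vertex 4.2 2.5 0.8
   vertex 2.6 4.7 2.1
  endloop
 endfacet
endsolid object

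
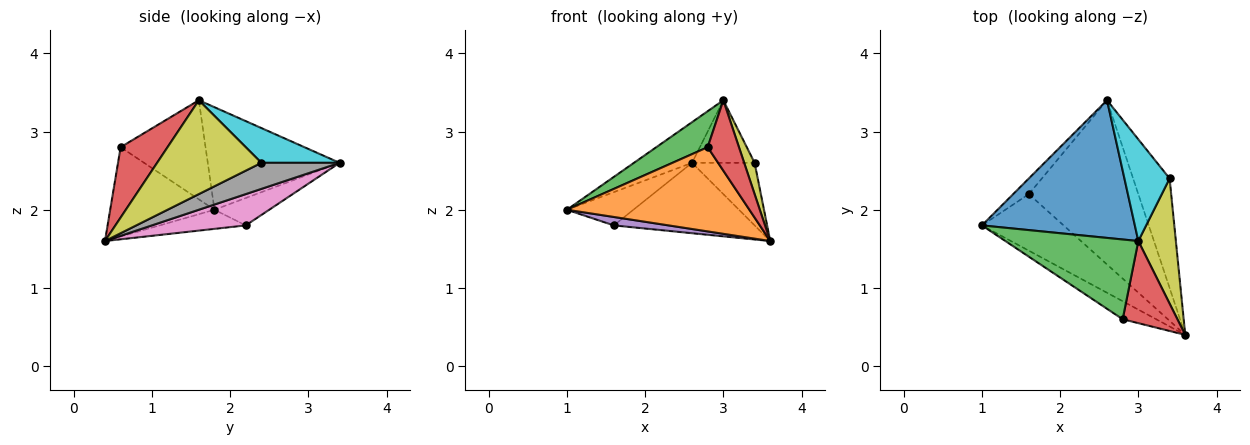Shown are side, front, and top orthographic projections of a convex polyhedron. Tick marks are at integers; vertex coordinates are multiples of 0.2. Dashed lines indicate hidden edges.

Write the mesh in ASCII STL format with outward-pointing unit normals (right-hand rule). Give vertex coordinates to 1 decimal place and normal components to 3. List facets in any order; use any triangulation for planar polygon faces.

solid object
 facet normal -0.541 0.238 0.807
  outer loop
   vertex 3.0 1.6 3.4
   vertex 2.6 3.4 2.6
   vertex 1.0 1.8 2.0
  endloop
 endfacet
 facet normal -0.488 -0.854 -0.183
  outer loop
   vertex 2.8 0.6 2.8
   vertex 1.0 1.8 2.0
   vertex 3.6 0.4 1.6
  endloop
 endfacet
 facet normal -0.562 -0.340 0.754
  outer loop
   vertex 2.8 0.6 2.8
   vertex 3.0 1.6 3.4
   vertex 1.0 1.8 2.0
  endloop
 endfacet
 facet normal 0.699 -0.466 0.543
  outer loop
   vertex 2.8 0.6 2.8
   vertex 3.6 0.4 1.6
   vertex 3.0 1.6 3.4
  endloop
 endfacet
 facet normal -0.226 -0.144 -0.964
  outer loop
   vertex 1.6 2.2 1.8
   vertex 3.6 0.4 1.6
   vertex 1.0 1.8 2.0
  endloop
 endfacet
 facet normal -0.598 0.726 -0.341
  outer loop
   vertex 1.6 2.2 1.8
   vertex 1.0 1.8 2.0
   vertex 2.6 3.4 2.6
  endloop
 endfacet
 facet normal 0.254 0.381 -0.889
  outer loop
   vertex 1.6 2.2 1.8
   vertex 2.6 3.4 2.6
   vertex 3.6 0.4 1.6
  endloop
 endfacet
 facet normal 0.527 0.422 -0.738
  outer loop
   vertex 3.4 2.4 2.6
   vertex 3.6 0.4 1.6
   vertex 2.6 3.4 2.6
  endloop
 endfacet
 facet normal 0.925 -0.092 0.370
  outer loop
   vertex 3.4 2.4 2.6
   vertex 3.0 1.6 3.4
   vertex 3.6 0.4 1.6
  endloop
 endfacet
 facet normal 0.548 0.438 0.712
  outer loop
   vertex 3.4 2.4 2.6
   vertex 2.6 3.4 2.6
   vertex 3.0 1.6 3.4
  endloop
 endfacet
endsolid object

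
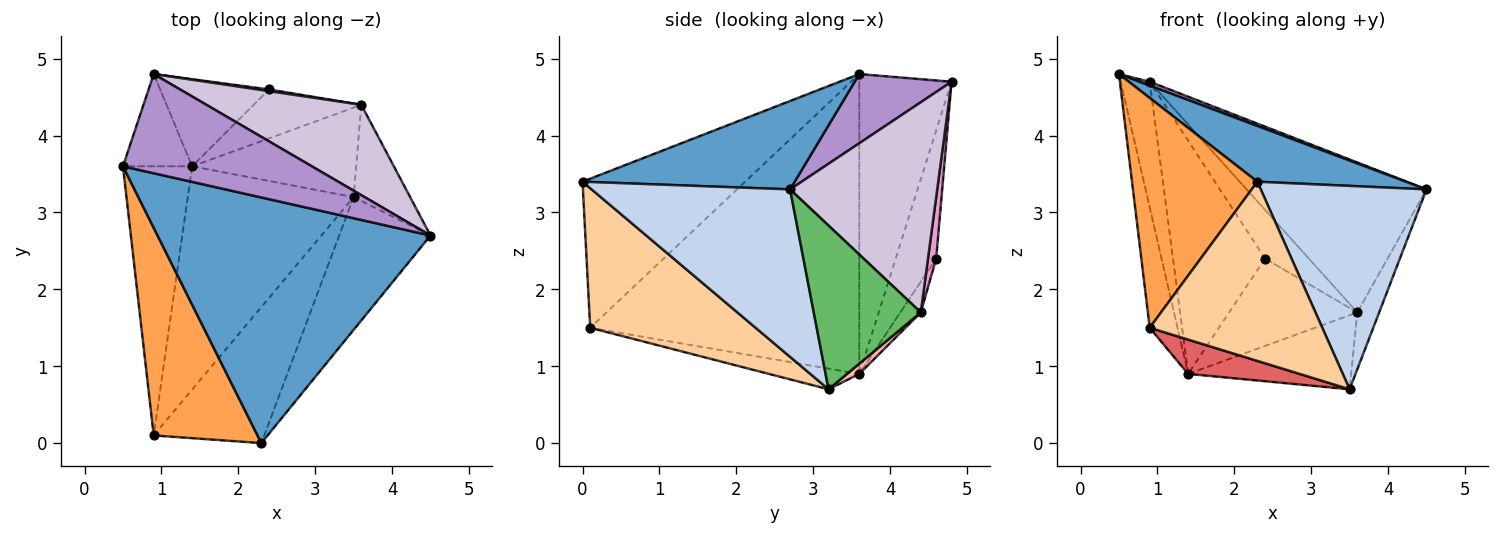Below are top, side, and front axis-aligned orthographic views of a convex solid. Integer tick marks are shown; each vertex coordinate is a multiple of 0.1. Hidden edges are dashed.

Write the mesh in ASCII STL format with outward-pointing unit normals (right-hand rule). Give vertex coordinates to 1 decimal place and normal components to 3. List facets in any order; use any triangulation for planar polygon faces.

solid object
 facet normal 0.301 -0.211 0.930
  outer loop
   vertex 2.3 0.0 3.4
   vertex 4.5 2.7 3.3
   vertex 0.5 3.6 4.8
  endloop
 endfacet
 facet normal 0.708 -0.591 -0.386
  outer loop
   vertex 3.5 3.2 0.7
   vertex 4.5 2.7 3.3
   vertex 2.3 0.0 3.4
  endloop
 endfacet
 facet normal -0.694 -0.535 0.483
  outer loop
   vertex 0.9 0.1 1.5
   vertex 2.3 0.0 3.4
   vertex 0.5 3.6 4.8
  endloop
 endfacet
 facet normal 0.607 -0.633 -0.481
  outer loop
   vertex 0.9 0.1 1.5
   vertex 3.5 3.2 0.7
   vertex 2.3 0.0 3.4
  endloop
 endfacet
 facet normal 0.928 0.190 -0.320
  outer loop
   vertex 3.6 4.4 1.7
   vertex 4.5 2.7 3.3
   vertex 3.5 3.2 0.7
  endloop
 endfacet
 facet normal -0.969 0.100 -0.224
  outer loop
   vertex 1.4 3.6 0.9
   vertex 0.9 0.1 1.5
   vertex 0.5 3.6 4.8
  endloop
 endfacet
 facet normal -0.122 -0.151 -0.981
  outer loop
   vertex 1.4 3.6 0.9
   vertex 3.5 3.2 0.7
   vertex 0.9 0.1 1.5
  endloop
 endfacet
 facet normal 0.048 0.637 -0.769
  outer loop
   vertex 1.4 3.6 0.9
   vertex 3.6 4.4 1.7
   vertex 3.5 3.2 0.7
  endloop
 endfacet
 facet normal 0.344 -0.036 0.938
  outer loop
   vertex 0.9 4.8 4.7
   vertex 0.5 3.6 4.8
   vertex 4.5 2.7 3.3
  endloop
 endfacet
 facet normal 0.574 0.702 0.423
  outer loop
   vertex 0.9 4.8 4.7
   vertex 4.5 2.7 3.3
   vertex 3.6 4.4 1.7
  endloop
 endfacet
 facet normal -0.932 0.293 -0.215
  outer loop
   vertex 0.9 4.8 4.7
   vertex 1.4 3.6 0.9
   vertex 0.5 3.6 4.8
  endloop
 endfacet
 facet normal -0.138 0.864 -0.484
  outer loop
   vertex 2.4 4.6 2.4
   vertex 3.6 4.4 1.7
   vertex 1.4 3.6 0.9
  endloop
 endfacet
 facet normal 0.184 0.982 0.034
  outer loop
   vertex 2.4 4.6 2.4
   vertex 0.9 4.8 4.7
   vertex 3.6 4.4 1.7
  endloop
 endfacet
 facet normal -0.381 0.866 -0.324
  outer loop
   vertex 2.4 4.6 2.4
   vertex 1.4 3.6 0.9
   vertex 0.9 4.8 4.7
  endloop
 endfacet
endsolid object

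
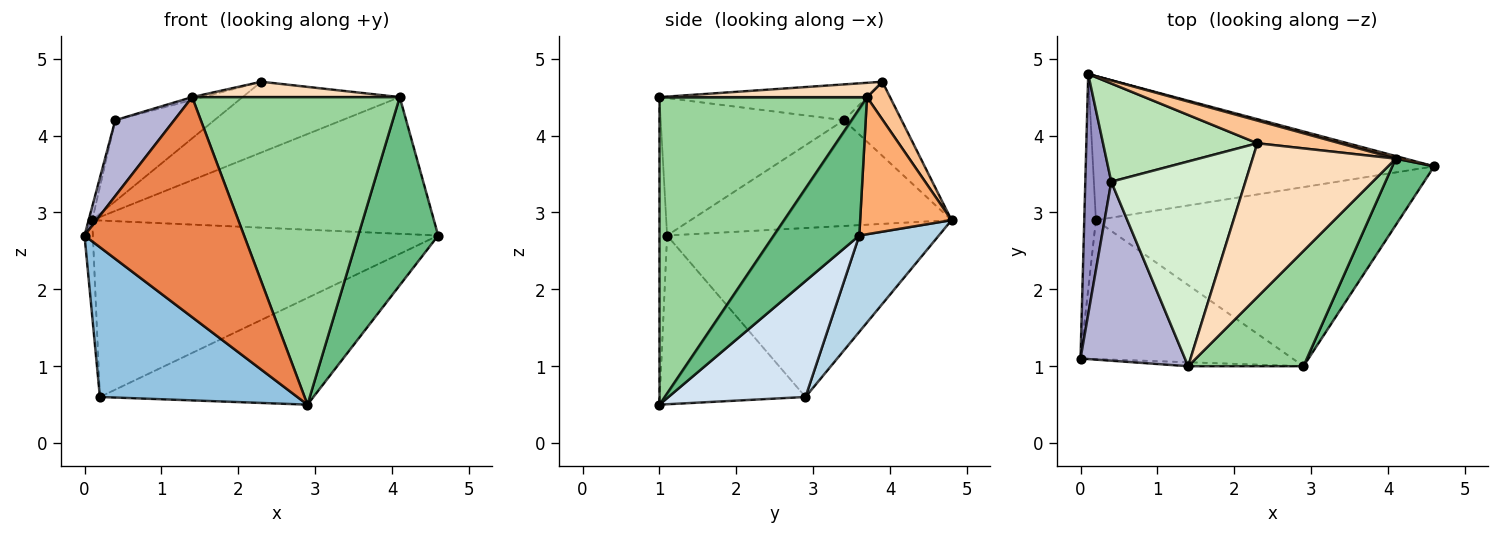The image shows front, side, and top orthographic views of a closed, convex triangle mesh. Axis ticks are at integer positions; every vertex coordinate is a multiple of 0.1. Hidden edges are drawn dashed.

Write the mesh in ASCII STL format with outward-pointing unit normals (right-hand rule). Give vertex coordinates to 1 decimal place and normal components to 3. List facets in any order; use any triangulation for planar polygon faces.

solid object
 facet normal -0.997 0.031 -0.069
  outer loop
   vertex 0.2 2.9 0.6
   vertex 0.0 1.1 2.7
   vertex 0.1 4.8 2.9
  endloop
 endfacet
 facet normal -0.476 -0.645 -0.598
  outer loop
   vertex 0.2 2.9 0.6
   vertex 2.9 1.0 0.5
   vertex 0.0 1.1 2.7
  endloop
 endfacet
 facet normal 0.176 0.763 -0.622
  outer loop
   vertex 0.2 2.9 0.6
   vertex 0.1 4.8 2.9
   vertex 4.6 3.6 2.7
  endloop
 endfacet
 facet normal 0.312 0.486 -0.816
  outer loop
   vertex 0.2 2.9 0.6
   vertex 4.6 3.6 2.7
   vertex 2.9 1.0 0.5
  endloop
 endfacet
 facet normal -0.048 -0.999 -0.018
  outer loop
   vertex 1.4 1.0 4.5
   vertex 0.0 1.1 2.7
   vertex 2.9 1.0 0.5
  endloop
 endfacet
 facet normal 0.258 0.966 0.018
  outer loop
   vertex 4.1 3.7 4.5
   vertex 4.6 3.6 2.7
   vertex 0.1 4.8 2.9
  endloop
 endfacet
 facet normal 0.138 0.943 0.302
  outer loop
   vertex 4.1 3.7 4.5
   vertex 0.1 4.8 2.9
   vertex 2.3 3.9 4.7
  endloop
 endfacet
 facet normal 0.099 -0.099 0.990
  outer loop
   vertex 4.1 3.7 4.5
   vertex 2.3 3.9 4.7
   vertex 1.4 1.0 4.5
  endloop
 endfacet
 facet normal 0.711 -0.663 0.234
  outer loop
   vertex 4.1 3.7 4.5
   vertex 2.9 1.0 0.5
   vertex 4.6 3.6 2.7
  endloop
 endfacet
 facet normal 0.683 -0.683 0.256
  outer loop
   vertex 4.1 3.7 4.5
   vertex 1.4 1.0 4.5
   vertex 2.9 1.0 0.5
  endloop
 endfacet
 facet normal -0.347 0.597 0.723
  outer loop
   vertex 0.4 3.4 4.2
   vertex 2.3 3.9 4.7
   vertex 0.1 4.8 2.9
  endloop
 endfacet
 facet normal -0.258 0.013 0.966
  outer loop
   vertex 0.4 3.4 4.2
   vertex 1.4 1.0 4.5
   vertex 2.3 3.9 4.7
  endloop
 endfacet
 facet normal -0.971 0.013 0.238
  outer loop
   vertex 0.4 3.4 4.2
   vertex 0.1 4.8 2.9
   vertex 0.0 1.1 2.7
  endloop
 endfacet
 facet normal -0.771 -0.248 0.586
  outer loop
   vertex 0.4 3.4 4.2
   vertex 0.0 1.1 2.7
   vertex 1.4 1.0 4.5
  endloop
 endfacet
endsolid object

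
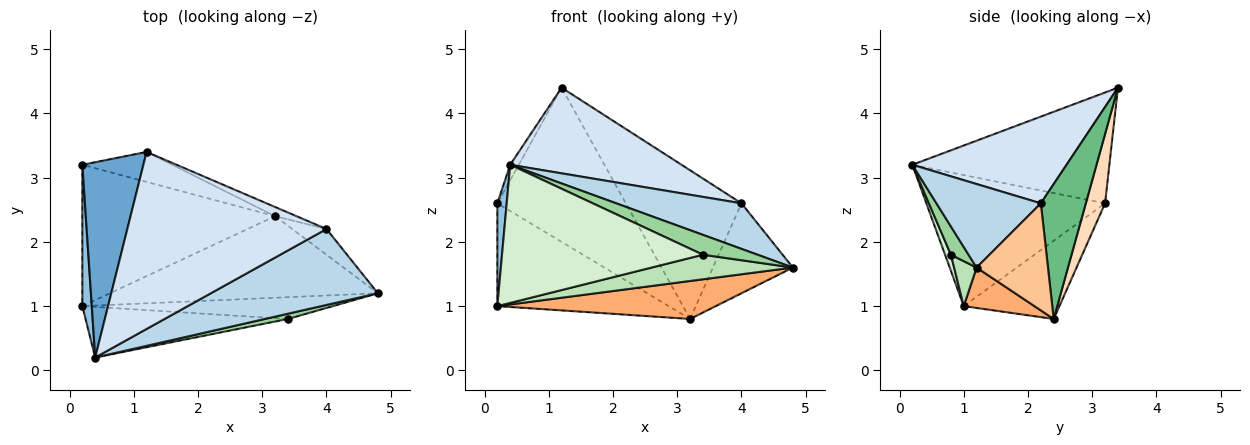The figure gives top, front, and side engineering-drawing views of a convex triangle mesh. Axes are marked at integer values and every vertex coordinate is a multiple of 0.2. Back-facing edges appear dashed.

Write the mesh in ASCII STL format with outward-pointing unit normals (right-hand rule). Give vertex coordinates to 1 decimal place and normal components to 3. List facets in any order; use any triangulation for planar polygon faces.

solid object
 facet normal -0.875 0.038 0.482
  outer loop
   vertex 1.2 3.4 4.4
   vertex 0.2 3.2 2.6
   vertex 0.4 0.2 3.2
  endloop
 endfacet
 facet normal -0.996 -0.052 0.072
  outer loop
   vertex 0.2 1.0 1.0
   vertex 0.4 0.2 3.2
   vertex 0.2 3.2 2.6
  endloop
 endfacet
 facet normal 0.394 -0.473 0.788
  outer loop
   vertex 4.0 2.2 2.6
   vertex 0.4 0.2 3.2
   vertex 4.8 1.2 1.6
  endloop
 endfacet
 facet normal 0.365 -0.406 0.838
  outer loop
   vertex 4.0 2.2 2.6
   vertex 1.2 3.4 4.4
   vertex 0.4 0.2 3.2
  endloop
 endfacet
 facet normal -0.312 0.559 -0.768
  outer loop
   vertex 3.2 2.4 0.8
   vertex 0.2 1.0 1.0
   vertex 0.2 3.2 2.6
  endloop
 endfacet
 facet normal 0.135 -0.418 -0.898
  outer loop
   vertex 3.2 2.4 0.8
   vertex 4.8 1.2 1.6
   vertex 0.2 1.0 1.0
  endloop
 endfacet
 facet normal 0.651 0.730 -0.208
  outer loop
   vertex 3.2 2.4 0.8
   vertex 4.0 2.2 2.6
   vertex 4.8 1.2 1.6
  endloop
 endfacet
 facet normal 0.146 0.971 -0.189
  outer loop
   vertex 3.2 2.4 0.8
   vertex 0.2 3.2 2.6
   vertex 1.2 3.4 4.4
  endloop
 endfacet
 facet normal 0.362 0.930 -0.057
  outer loop
   vertex 3.2 2.4 0.8
   vertex 1.2 3.4 4.4
   vertex 4.0 2.2 2.6
  endloop
 endfacet
 facet normal 0.298 -0.923 0.244
  outer loop
   vertex 3.4 0.8 1.8
   vertex 4.8 1.2 1.6
   vertex 0.4 0.2 3.2
  endloop
 endfacet
 facet normal 0.118 -0.743 -0.659
  outer loop
   vertex 3.4 0.8 1.8
   vertex 0.2 1.0 1.0
   vertex 4.8 1.2 1.6
  endloop
 endfacet
 facet normal 0.027 -0.939 -0.344
  outer loop
   vertex 3.4 0.8 1.8
   vertex 0.4 0.2 3.2
   vertex 0.2 1.0 1.0
  endloop
 endfacet
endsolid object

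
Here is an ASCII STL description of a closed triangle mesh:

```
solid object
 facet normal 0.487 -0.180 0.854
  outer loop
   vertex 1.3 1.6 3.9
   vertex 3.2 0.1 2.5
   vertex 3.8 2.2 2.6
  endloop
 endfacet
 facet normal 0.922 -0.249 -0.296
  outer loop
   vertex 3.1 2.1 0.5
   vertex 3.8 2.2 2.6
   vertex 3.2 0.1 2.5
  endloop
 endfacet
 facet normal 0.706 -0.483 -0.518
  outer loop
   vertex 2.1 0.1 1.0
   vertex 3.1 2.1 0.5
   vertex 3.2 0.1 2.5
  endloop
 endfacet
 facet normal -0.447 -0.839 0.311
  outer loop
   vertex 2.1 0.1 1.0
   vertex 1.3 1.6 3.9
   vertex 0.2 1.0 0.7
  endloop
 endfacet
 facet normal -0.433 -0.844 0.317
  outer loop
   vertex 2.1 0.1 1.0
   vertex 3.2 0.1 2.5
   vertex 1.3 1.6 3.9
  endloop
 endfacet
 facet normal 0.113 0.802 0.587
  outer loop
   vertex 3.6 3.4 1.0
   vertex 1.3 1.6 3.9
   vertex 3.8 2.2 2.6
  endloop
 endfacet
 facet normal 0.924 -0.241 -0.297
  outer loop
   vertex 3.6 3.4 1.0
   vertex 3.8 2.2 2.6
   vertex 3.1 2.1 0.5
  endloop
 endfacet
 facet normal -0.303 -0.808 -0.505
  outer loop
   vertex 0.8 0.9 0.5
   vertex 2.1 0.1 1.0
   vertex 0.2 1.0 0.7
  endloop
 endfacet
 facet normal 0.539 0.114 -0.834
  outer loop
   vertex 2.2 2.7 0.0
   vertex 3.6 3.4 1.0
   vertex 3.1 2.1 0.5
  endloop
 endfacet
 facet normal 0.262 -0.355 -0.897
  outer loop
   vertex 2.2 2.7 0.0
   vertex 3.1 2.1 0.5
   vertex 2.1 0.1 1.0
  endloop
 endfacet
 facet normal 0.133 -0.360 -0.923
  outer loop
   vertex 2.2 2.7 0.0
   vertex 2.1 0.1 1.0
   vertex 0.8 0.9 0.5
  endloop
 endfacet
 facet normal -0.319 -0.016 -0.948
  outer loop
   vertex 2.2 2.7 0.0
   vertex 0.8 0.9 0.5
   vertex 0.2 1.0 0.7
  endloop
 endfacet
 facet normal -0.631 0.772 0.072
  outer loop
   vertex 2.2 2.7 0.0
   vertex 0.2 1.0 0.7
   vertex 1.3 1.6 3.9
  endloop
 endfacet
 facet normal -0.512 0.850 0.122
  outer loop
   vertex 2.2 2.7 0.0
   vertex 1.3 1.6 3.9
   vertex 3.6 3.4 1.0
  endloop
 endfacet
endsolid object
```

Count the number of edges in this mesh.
21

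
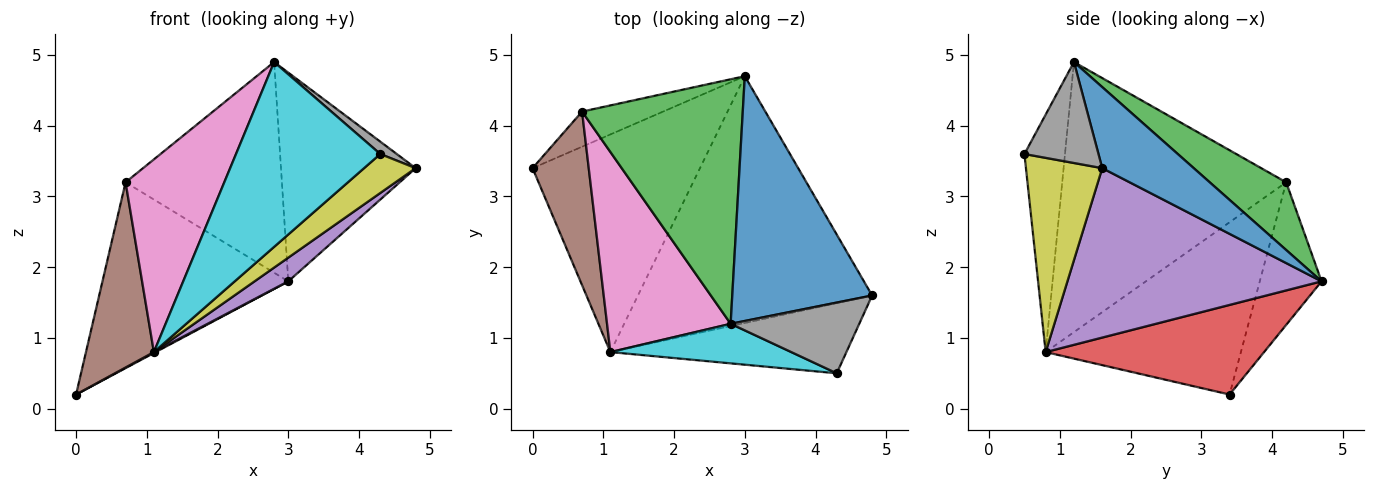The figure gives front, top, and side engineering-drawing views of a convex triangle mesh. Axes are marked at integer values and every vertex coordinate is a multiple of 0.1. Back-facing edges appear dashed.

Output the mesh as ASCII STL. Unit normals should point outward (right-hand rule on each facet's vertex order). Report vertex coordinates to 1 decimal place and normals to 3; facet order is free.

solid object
 facet normal 0.403 0.594 0.696
  outer loop
   vertex 2.8 1.2 4.9
   vertex 4.8 1.6 3.4
   vertex 3.0 4.7 1.8
  endloop
 endfacet
 facet normal -0.311 0.934 -0.177
  outer loop
   vertex 0.7 4.2 3.2
   vertex 3.0 4.7 1.8
   vertex 0.0 3.4 0.2
  endloop
 endfacet
 facet normal 0.304 0.622 0.722
  outer loop
   vertex 0.7 4.2 3.2
   vertex 2.8 1.2 4.9
   vertex 3.0 4.7 1.8
  endloop
 endfacet
 facet normal 0.472 -0.004 -0.882
  outer loop
   vertex 1.1 0.8 0.8
   vertex 0.0 3.4 0.2
   vertex 3.0 4.7 1.8
  endloop
 endfacet
 facet normal 0.584 -0.078 -0.808
  outer loop
   vertex 1.1 0.8 0.8
   vertex 3.0 4.7 1.8
   vertex 4.8 1.6 3.4
  endloop
 endfacet
 facet normal -0.903 -0.314 0.294
  outer loop
   vertex 1.1 0.8 0.8
   vertex 0.7 4.2 3.2
   vertex 0.0 3.4 0.2
  endloop
 endfacet
 facet normal -0.844 -0.372 0.386
  outer loop
   vertex 1.1 0.8 0.8
   vertex 2.8 1.2 4.9
   vertex 0.7 4.2 3.2
  endloop
 endfacet
 facet normal 0.612 -0.136 0.779
  outer loop
   vertex 4.3 0.5 3.6
   vertex 4.8 1.6 3.4
   vertex 2.8 1.2 4.9
  endloop
 endfacet
 facet normal 0.584 -0.394 -0.710
  outer loop
   vertex 4.3 0.5 3.6
   vertex 1.1 0.8 0.8
   vertex 4.8 1.6 3.4
  endloop
 endfacet
 facet normal -0.265 -0.943 0.202
  outer loop
   vertex 4.3 0.5 3.6
   vertex 2.8 1.2 4.9
   vertex 1.1 0.8 0.8
  endloop
 endfacet
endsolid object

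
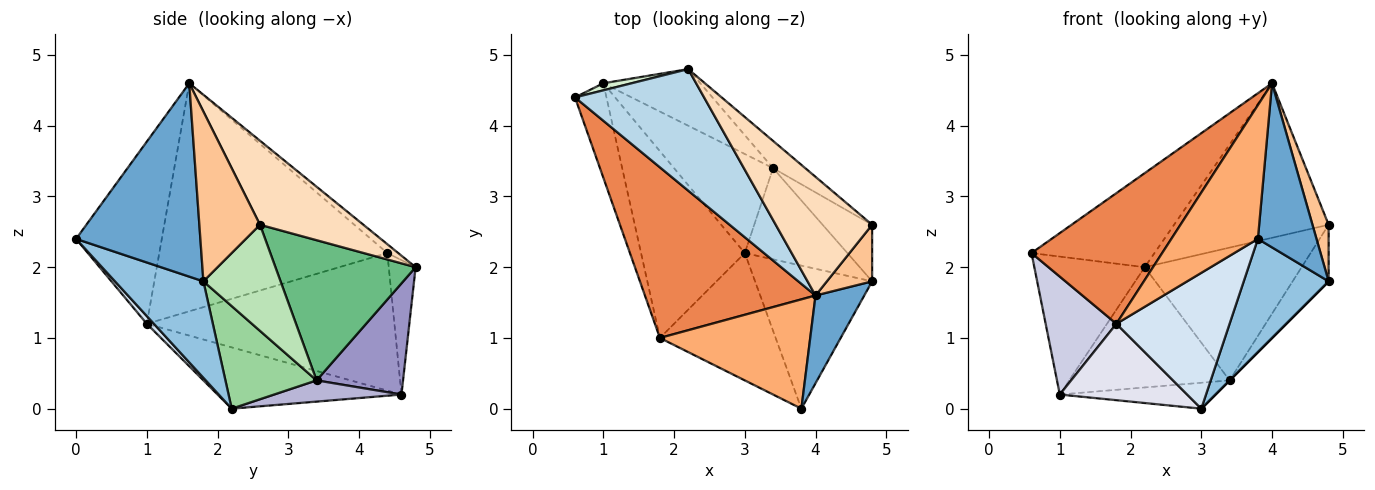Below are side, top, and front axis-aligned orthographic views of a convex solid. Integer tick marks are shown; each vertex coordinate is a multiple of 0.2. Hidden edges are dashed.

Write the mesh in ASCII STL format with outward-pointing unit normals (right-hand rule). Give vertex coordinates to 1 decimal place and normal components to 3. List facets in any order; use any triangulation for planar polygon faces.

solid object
 facet normal 0.882 -0.416 0.222
  outer loop
   vertex 4.0 1.6 4.6
   vertex 3.8 0.0 2.4
   vertex 4.8 1.8 1.8
  endloop
 endfacet
 facet normal 0.543 -0.521 -0.659
  outer loop
   vertex 3.0 2.2 0.0
   vertex 4.8 1.8 1.8
   vertex 3.8 0.0 2.4
  endloop
 endfacet
 facet normal -0.054 0.611 0.790
  outer loop
   vertex 2.2 4.8 2.0
   vertex 0.6 4.4 2.2
   vertex 4.0 1.6 4.6
  endloop
 endfacet
 facet normal 0.046 -0.729 -0.683
  outer loop
   vertex 1.8 1.0 1.2
   vertex 3.0 2.2 0.0
   vertex 3.8 0.0 2.4
  endloop
 endfacet
 facet normal -0.728 -0.417 0.544
  outer loop
   vertex 1.8 1.0 1.2
   vertex 4.0 1.6 4.6
   vertex 0.6 4.4 2.2
  endloop
 endfacet
 facet normal -0.609 -0.614 0.502
  outer loop
   vertex 1.8 1.0 1.2
   vertex 3.8 0.0 2.4
   vertex 4.0 1.6 4.6
  endloop
 endfacet
 facet normal 0.936 -0.250 0.250
  outer loop
   vertex 4.8 2.6 2.6
   vertex 4.0 1.6 4.6
   vertex 4.8 1.8 1.8
  endloop
 endfacet
 facet normal 0.469 0.701 0.538
  outer loop
   vertex 4.8 2.6 2.6
   vertex 2.2 4.8 2.0
   vertex 4.0 1.6 4.6
  endloop
 endfacet
 facet normal 0.659 0.737 -0.151
  outer loop
   vertex 3.4 3.4 0.4
   vertex 2.2 4.8 2.0
   vertex 4.8 2.6 2.6
  endloop
 endfacet
 facet normal 0.707 0.000 -0.707
  outer loop
   vertex 3.4 3.4 0.4
   vertex 4.8 1.8 1.8
   vertex 3.0 2.2 0.0
  endloop
 endfacet
 facet normal 0.835 0.389 -0.389
  outer loop
   vertex 3.4 3.4 0.4
   vertex 4.8 2.6 2.6
   vertex 4.8 1.8 1.8
  endloop
 endfacet
 facet normal -0.236 0.970 0.050
  outer loop
   vertex 1.0 4.6 0.2
   vertex 0.6 4.4 2.2
   vertex 2.2 4.8 2.0
  endloop
 endfacet
 facet normal 0.438 0.813 -0.383
  outer loop
   vertex 1.0 4.6 0.2
   vertex 2.2 4.8 2.0
   vertex 3.4 3.4 0.4
  endloop
 endfacet
 facet normal 0.203 0.248 -0.947
  outer loop
   vertex 1.0 4.6 0.2
   vertex 3.4 3.4 0.4
   vertex 3.0 2.2 0.0
  endloop
 endfacet
 facet normal -0.939 -0.268 -0.215
  outer loop
   vertex 1.0 4.6 0.2
   vertex 1.8 1.0 1.2
   vertex 0.6 4.4 2.2
  endloop
 endfacet
 facet normal -0.480 -0.332 -0.812
  outer loop
   vertex 1.0 4.6 0.2
   vertex 3.0 2.2 0.0
   vertex 1.8 1.0 1.2
  endloop
 endfacet
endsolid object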